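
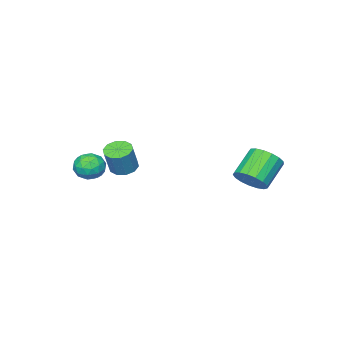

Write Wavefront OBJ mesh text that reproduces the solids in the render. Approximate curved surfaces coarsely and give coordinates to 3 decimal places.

v 1.27 -3.282 2.246
v 1.906 -3.101 1.961
v 2.466 -2.917 3.329
v 1.83 -3.098 3.614
v 1.666 -2.73 2.009
v 2.227 -2.545 3.377
v 1.275 -2.569 2.148
v 1.835 -2.385 3.516
v 0.882 -2.681 2.324
v 1.442 -2.496 3.692
v 0.637 -3.022 2.47
v 1.198 -2.838 3.838
v 0.634 -3.463 2.531
v 1.194 -3.279 3.899
v 0.873 -3.835 2.483
v 1.434 -3.65 3.851
v 1.265 -3.995 2.344
v 1.825 -3.811 3.712
v 1.658 -3.884 2.168
v 2.218 -3.699 3.536
v 1.902 -3.542 2.022
v 2.463 -3.358 3.39
v -0.793 2.814 2.648
v -0.282 3.082 3.326
v -1.575 2.913 4.369
v -2.087 2.646 3.692
v -0.45 3.443 3.176
v -1.743 3.275 4.219
v -0.697 3.661 2.905
v -1.99 3.492 3.948
v -0.965 3.684 2.576
v -2.259 3.516 3.619
v -1.195 3.509 2.263
v -2.488 3.34 3.306
v -1.332 3.174 2.038
v -2.626 3.005 3.081
v -1.346 2.756 1.954
v -2.64 2.588 2.997
v -1.234 2.352 2.028
v -2.527 2.184 3.071
v -1.02 2.054 2.245
v -2.313 1.886 3.288
v -0.755 1.93 2.554
v -2.048 1.762 3.597
v -0.498 2.009 2.885
v -1.791 1.84 3.928
v -0.309 2.272 3.161
v -1.602 2.103 4.204
v -0.231 2.659 3.321
v -1.524 2.49 4.364
v 3.493 -2.301 3.663
v 4.288 -2.261 3.463
v 3.412 -3.499 3.097
v 4.207 -3.459 2.897
v 3.985 -3.534 3.683
v 4.035 -2.794 4.033
v 3.665 -2.966 2.527
v 3.715 -2.226 2.877
v 4.394 -2.672 2.761
v 4.591 -3.023 3.476
v 3.109 -2.737 3.084
v 3.306 -3.088 3.799
v 3.898 -2.176 3.612
v 3.802 -3.584 2.948
v 3.672 -3.628 3.41
v 4.139 -3.604 3.292
v 3.749 -2.489 3.947
v 4.216 -2.465 3.83
v 4.038 -3.214 3.96
v 3.484 -3.295 2.73
v 3.951 -3.271 2.613
v 3.561 -2.156 3.268
v 4.028 -2.132 3.15
v 3.662 -2.546 2.6
v 4.427 -2.394 3.083
v 4.379 -3.098 2.75
v 4.061 -2.808 2.533
v 4.09 -2.373 2.738
v 4.543 -2.6 3.503
v 4.495 -3.304 3.17
v 4.365 -3.348 3.632
v 4.394 -2.913 3.838
v 4.606 -2.841 3.09
v 3.205 -2.456 3.39
v 3.157 -3.16 3.057
v 3.306 -2.847 2.722
v 3.335 -2.412 2.928
v 3.321 -2.662 3.81
v 3.273 -3.366 3.477
v 3.61 -3.387 3.822
v 3.639 -2.952 4.027
v 3.094 -2.919 3.47
f 2 1 5
f 2 5 3
f 3 5 6
f 3 6 4
f 5 1 7
f 5 7 6
f 6 7 8
f 6 8 4
f 7 1 9
f 7 9 8
f 8 9 10
f 8 10 4
f 9 1 11
f 9 11 10
f 10 11 12
f 10 12 4
f 11 1 13
f 11 13 12
f 12 13 14
f 12 14 4
f 13 1 15
f 13 15 14
f 14 15 16
f 14 16 4
f 15 1 17
f 15 17 16
f 16 17 18
f 16 18 4
f 17 1 19
f 17 19 18
f 18 19 20
f 18 20 4
f 19 1 21
f 19 21 20
f 20 21 22
f 20 22 4
f 21 1 2
f 21 2 22
f 22 2 3
f 22 3 4
f 24 23 27
f 24 27 25
f 25 27 28
f 25 28 26
f 27 23 29
f 27 29 28
f 28 29 30
f 28 30 26
f 29 23 31
f 29 31 30
f 30 31 32
f 30 32 26
f 31 23 33
f 31 33 32
f 32 33 34
f 32 34 26
f 33 23 35
f 33 35 34
f 34 35 36
f 34 36 26
f 35 23 37
f 35 37 36
f 36 37 38
f 36 38 26
f 37 23 39
f 37 39 38
f 38 39 40
f 38 40 26
f 39 23 41
f 39 41 40
f 40 41 42
f 40 42 26
f 41 23 43
f 41 43 42
f 42 43 44
f 42 44 26
f 43 23 45
f 43 45 44
f 44 45 46
f 44 46 26
f 45 23 47
f 45 47 46
f 46 47 48
f 46 48 26
f 47 23 49
f 47 49 48
f 48 49 50
f 48 50 26
f 49 23 24
f 49 24 50
f 50 24 25
f 50 25 26
f 51 88 67
f 88 62 91
f 67 91 56
f 88 91 67
f 51 67 63
f 67 56 68
f 63 68 52
f 67 68 63
f 51 63 72
f 63 52 73
f 72 73 58
f 63 73 72
f 51 72 84
f 72 58 87
f 84 87 61
f 72 87 84
f 51 84 88
f 84 61 92
f 88 92 62
f 84 92 88
f 52 68 79
f 68 56 82
f 79 82 60
f 68 82 79
f 56 91 69
f 91 62 90
f 69 90 55
f 91 90 69
f 62 92 89
f 92 61 85
f 89 85 53
f 92 85 89
f 61 87 86
f 87 58 74
f 86 74 57
f 87 74 86
f 58 73 78
f 73 52 75
f 78 75 59
f 73 75 78
f 54 80 66
f 80 60 81
f 66 81 55
f 80 81 66
f 54 66 64
f 66 55 65
f 64 65 53
f 66 65 64
f 54 64 71
f 64 53 70
f 71 70 57
f 64 70 71
f 54 71 76
f 71 57 77
f 76 77 59
f 71 77 76
f 54 76 80
f 76 59 83
f 80 83 60
f 76 83 80
f 55 81 69
f 81 60 82
f 69 82 56
f 81 82 69
f 53 65 89
f 65 55 90
f 89 90 62
f 65 90 89
f 57 70 86
f 70 53 85
f 86 85 61
f 70 85 86
f 59 77 78
f 77 57 74
f 78 74 58
f 77 74 78
f 60 83 79
f 83 59 75
f 79 75 52
f 83 75 79



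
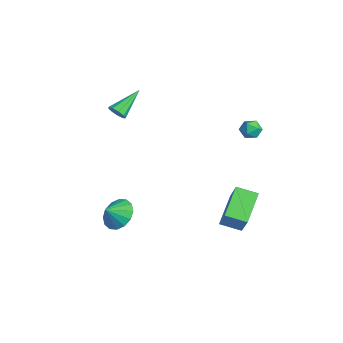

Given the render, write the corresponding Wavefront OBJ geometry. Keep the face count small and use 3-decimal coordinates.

v -2.658 -1.792 2.34
v -2.504 -2.05 2.824
v -3.382 -0.348 3.34
v -2.216 -1.819 2.699
v -2.135 -1.575 2.405
v -2.299 -1.433 2.081
v -2.631 -1.459 1.878
v -2.975 -1.64 1.891
v -3.172 -1.893 2.114
v -3.128 -2.099 2.442
v -2.864 -2.161 2.723
v 1.497 4.299 3.102
v 2.103 4.171 2.935
v 1.157 3.729 2.305
v 1.763 3.601 2.138
v 1.52 3.353 2.677
v 1.73 3.705 3.17
v 1.53 4.195 2.07
v 1.74 4.547 2.563
v 2.123 4.107 2.297
v 2.117 3.586 2.672
v 1.143 4.314 2.568
v 1.137 3.793 2.943
v -0.566 3.73 -3.93
v 0.339 3.703 -2.598
v -0.001 4.772 -4.292
v 0.904 4.745 -2.961
v 0.856 2.615 -4.919
v 1.761 2.588 -3.588
v 1.421 3.657 -5.282
v 2.326 3.63 -3.95
v 0.112 -2.603 -3.46
v 0.503 -3.177 -4.193
v 0.308 -3.337 -2.78
v 0.906 -2.899 -4.01
v 1.096 -2.542 -3.679
v 1.022 -2.201 -3.29
v 0.705 -1.967 -2.946
v 0.228 -1.904 -2.74
v -0.28 -2.029 -2.727
v -0.682 -2.307 -2.911
v -0.873 -2.664 -3.241
v -0.799 -3.005 -3.631
v -0.481 -3.239 -3.974
v -0.005 -3.302 -4.18
f 2 1 4
f 2 4 3
f 4 1 5
f 4 5 3
f 5 1 6
f 5 6 3
f 6 1 7
f 6 7 3
f 7 1 8
f 7 8 3
f 8 1 9
f 8 9 3
f 9 1 10
f 9 10 3
f 10 1 11
f 10 11 3
f 11 1 2
f 11 2 3
f 12 23 17
f 12 17 13
f 12 13 19
f 12 19 22
f 12 22 23
f 13 17 21
f 17 23 16
f 23 22 14
f 22 19 18
f 19 13 20
f 15 21 16
f 15 16 14
f 15 14 18
f 15 18 20
f 15 20 21
f 16 21 17
f 14 16 23
f 18 14 22
f 20 18 19
f 21 20 13
f 25 27 24
f 28 25 24
f 24 27 26
f 26 28 24
f 25 31 27
f 29 25 28
f 29 31 25
f 27 31 26
f 30 28 26
f 26 31 30
f 30 29 28
f 31 29 30
f 33 32 35
f 33 35 34
f 35 32 36
f 35 36 34
f 36 32 37
f 36 37 34
f 37 32 38
f 37 38 34
f 38 32 39
f 38 39 34
f 39 32 40
f 39 40 34
f 40 32 41
f 40 41 34
f 41 32 42
f 41 42 34
f 42 32 43
f 42 43 34
f 43 32 44
f 43 44 34
f 44 32 45
f 44 45 34
f 45 32 33
f 45 33 34



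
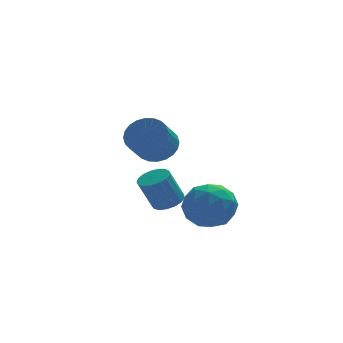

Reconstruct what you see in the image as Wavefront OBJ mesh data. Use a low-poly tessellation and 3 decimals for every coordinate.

v -0.277 -3.05 1.848
v 0.491 -3.425 2.057
v -0.114 -4.185 2.92
v -0.883 -3.81 2.712
v 0.481 -3.164 2.279
v -0.124 -3.924 3.143
v 0.356 -2.885 2.437
v -0.249 -3.646 3.3
v 0.134 -2.632 2.504
v -0.471 -3.393 3.368
v -0.15 -2.442 2.472
v -0.755 -3.203 3.336
v -0.454 -2.345 2.345
v -1.059 -3.106 3.208
v -0.731 -2.355 2.142
v -1.336 -3.116 3.006
v -0.939 -2.471 1.895
v -1.544 -3.231 2.758
v -1.046 -2.675 1.64
v -1.651 -3.435 2.503
v -1.036 -2.936 1.417
v -1.641 -3.696 2.281
v -0.911 -3.214 1.26
v -1.516 -3.975 2.123
v -0.689 -3.467 1.192
v -1.294 -4.228 2.056
v -0.405 -3.657 1.224
v -1.01 -4.418 2.088
v -0.101 -3.754 1.352
v -0.706 -4.515 2.215
v 0.176 -3.744 1.554
v -0.429 -4.505 2.418
v 0.384 -3.629 1.802
v -0.221 -4.389 2.665
v 2.602 0.172 -2.628
v 3.057 0.238 -2.891
v 3.058 -0.592 -2.032
v 3.072 0.412 -2.679
v 2.96 0.521 -2.454
v 2.753 0.537 -2.275
v 2.505 0.455 -2.19
v 2.283 0.297 -2.223
v 2.147 0.105 -2.364
v 2.132 -0.069 -2.576
v 2.244 -0.178 -2.802
v 2.451 -0.194 -2.981
v 2.699 -0.111 -3.065
v 2.921 0.047 -3.032
v -0.005 -3.702 -0.867
v 0.36 -4.246 -0.728
v -0.229 -4.301 0.606
v -0.595 -3.758 0.467
v 0.547 -4.003 -0.636
v -0.042 -4.058 0.699
v 0.607 -3.69 -0.596
v 0.018 -3.745 0.738
v 0.527 -3.381 -0.619
v -0.062 -3.436 0.716
v 0.325 -3.145 -0.698
v -0.264 -3.2 0.636
v 0.047 -3.036 -0.817
v -0.542 -3.092 0.518
v -0.243 -3.081 -0.946
v -0.832 -3.136 0.388
v -0.478 -3.268 -1.058
v -1.067 -3.323 0.277
v -0.605 -3.554 -1.126
v -1.195 -3.609 0.209
v -0.595 -3.875 -1.135
v -1.184 -3.93 0.2
v -0.45 -4.156 -1.082
v -1.039 -4.211 0.252
v -0.203 -4.333 -0.98
v -0.792 -4.388 0.354
v 0.09 -4.366 -0.853
v -0.5 -4.421 0.482
v 0.597 -3.306 -1.411
v 1.367 -2.622 -0.932
v 1.913 -4.538 -1.768
v 2.683 -3.854 -1.289
v 1.894 -4.359 -0.647
v 1.081 -3.598 -0.426
v 2.199 -3.562 -2.274
v 1.386 -2.801 -2.053
v 2.357 -2.781 -1.465
v 2.168 -3.274 -0.459
v 1.112 -3.886 -2.241
v 0.923 -4.379 -1.235
v 0.867 -2.856 -1.14
v 2.413 -4.304 -1.56
v 1.95 -4.601 -1.183
v 2.402 -4.199 -0.901
v 0.698 -3.43 -0.843
v 1.151 -3.028 -0.561
v 1.461 -4.049 -0.394
v 2.129 -4.132 -2.139
v 2.582 -3.73 -1.857
v 0.878 -2.961 -1.799
v 1.33 -2.559 -1.517
v 1.819 -3.111 -2.306
v 1.901 -2.547 -1.172
v 2.674 -3.271 -1.381
v 2.39 -3.099 -1.96
v 1.912 -2.652 -1.831
v 1.79 -2.837 -0.581
v 2.564 -3.561 -0.79
v 2.1 -3.858 -0.413
v 1.622 -3.411 -0.284
v 2.372 -2.93 -0.894
v 0.716 -3.599 -1.91
v 1.49 -4.323 -2.119
v 1.658 -3.749 -2.416
v 1.18 -3.302 -2.287
v 0.606 -3.889 -1.319
v 1.379 -4.613 -1.528
v 1.368 -4.508 -0.869
v 0.89 -4.061 -0.74
v 0.908 -4.23 -1.806
f 2 1 5
f 2 5 3
f 3 5 6
f 3 6 4
f 5 1 7
f 5 7 6
f 6 7 8
f 6 8 4
f 7 1 9
f 7 9 8
f 8 9 10
f 8 10 4
f 9 1 11
f 9 11 10
f 10 11 12
f 10 12 4
f 11 1 13
f 11 13 12
f 12 13 14
f 12 14 4
f 13 1 15
f 13 15 14
f 14 15 16
f 14 16 4
f 15 1 17
f 15 17 16
f 16 17 18
f 16 18 4
f 17 1 19
f 17 19 18
f 18 19 20
f 18 20 4
f 19 1 21
f 19 21 20
f 20 21 22
f 20 22 4
f 21 1 23
f 21 23 22
f 22 23 24
f 22 24 4
f 23 1 25
f 23 25 24
f 24 25 26
f 24 26 4
f 25 1 27
f 25 27 26
f 26 27 28
f 26 28 4
f 27 1 29
f 27 29 28
f 28 29 30
f 28 30 4
f 29 1 31
f 29 31 30
f 30 31 32
f 30 32 4
f 31 1 33
f 31 33 32
f 32 33 34
f 32 34 4
f 33 1 2
f 33 2 34
f 34 2 3
f 34 3 4
f 36 35 38
f 36 38 37
f 38 35 39
f 38 39 37
f 39 35 40
f 39 40 37
f 40 35 41
f 40 41 37
f 41 35 42
f 41 42 37
f 42 35 43
f 42 43 37
f 43 35 44
f 43 44 37
f 44 35 45
f 44 45 37
f 45 35 46
f 45 46 37
f 46 35 47
f 46 47 37
f 47 35 48
f 47 48 37
f 48 35 36
f 48 36 37
f 50 49 53
f 50 53 51
f 51 53 54
f 51 54 52
f 53 49 55
f 53 55 54
f 54 55 56
f 54 56 52
f 55 49 57
f 55 57 56
f 56 57 58
f 56 58 52
f 57 49 59
f 57 59 58
f 58 59 60
f 58 60 52
f 59 49 61
f 59 61 60
f 60 61 62
f 60 62 52
f 61 49 63
f 61 63 62
f 62 63 64
f 62 64 52
f 63 49 65
f 63 65 64
f 64 65 66
f 64 66 52
f 65 49 67
f 65 67 66
f 66 67 68
f 66 68 52
f 67 49 69
f 67 69 68
f 68 69 70
f 68 70 52
f 69 49 71
f 69 71 70
f 70 71 72
f 70 72 52
f 71 49 73
f 71 73 72
f 72 73 74
f 72 74 52
f 73 49 75
f 73 75 74
f 74 75 76
f 74 76 52
f 75 49 50
f 75 50 76
f 76 50 51
f 76 51 52
f 77 114 93
f 114 88 117
f 93 117 82
f 114 117 93
f 77 93 89
f 93 82 94
f 89 94 78
f 93 94 89
f 77 89 98
f 89 78 99
f 98 99 84
f 89 99 98
f 77 98 110
f 98 84 113
f 110 113 87
f 98 113 110
f 77 110 114
f 110 87 118
f 114 118 88
f 110 118 114
f 78 94 105
f 94 82 108
f 105 108 86
f 94 108 105
f 82 117 95
f 117 88 116
f 95 116 81
f 117 116 95
f 88 118 115
f 118 87 111
f 115 111 79
f 118 111 115
f 87 113 112
f 113 84 100
f 112 100 83
f 113 100 112
f 84 99 104
f 99 78 101
f 104 101 85
f 99 101 104
f 80 106 92
f 106 86 107
f 92 107 81
f 106 107 92
f 80 92 90
f 92 81 91
f 90 91 79
f 92 91 90
f 80 90 97
f 90 79 96
f 97 96 83
f 90 96 97
f 80 97 102
f 97 83 103
f 102 103 85
f 97 103 102
f 80 102 106
f 102 85 109
f 106 109 86
f 102 109 106
f 81 107 95
f 107 86 108
f 95 108 82
f 107 108 95
f 79 91 115
f 91 81 116
f 115 116 88
f 91 116 115
f 83 96 112
f 96 79 111
f 112 111 87
f 96 111 112
f 85 103 104
f 103 83 100
f 104 100 84
f 103 100 104
f 86 109 105
f 109 85 101
f 105 101 78
f 109 101 105



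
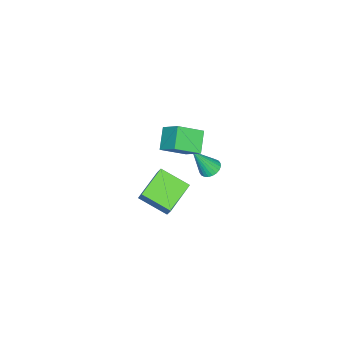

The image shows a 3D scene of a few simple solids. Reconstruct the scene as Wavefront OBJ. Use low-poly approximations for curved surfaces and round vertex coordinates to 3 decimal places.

v 3.603 1.322 4.082
v 3.955 2.37 4.974
v 2.611 2.386 3.223
v 2.962 3.434 4.114
v 4.698 1.666 3.246
v 5.049 2.714 4.137
v 3.705 2.73 2.386
v 4.057 3.778 3.278
v 2.359 3.549 0.193
v 2.881 3.277 -0.106
v 2.961 2.771 1.947
v 2.976 3.506 -0.037
v 2.978 3.741 0.067
v 2.885 3.948 0.19
v 2.713 4.093 0.314
v 2.486 4.156 0.419
v 2.24 4.126 0.49
v 2.013 4.009 0.516
v 1.838 3.821 0.493
v 1.742 3.592 0.424
v 1.741 3.356 0.32
v 1.834 3.15 0.197
v 2.006 3.004 0.073
v 2.233 2.942 -0.032
v 2.478 2.971 -0.103
v 2.706 3.089 -0.129
v 3.528 -0.285 -3.341
v 1.553 -0.077 -2.723
v 3.468 1.477 -4.126
v 1.493 1.685 -3.508
v 3.827 0.095 -2.512
v 1.852 0.303 -1.894
v 3.767 1.857 -3.297
v 1.792 2.065 -2.679
f 2 4 1
f 5 2 1
f 1 4 3
f 3 5 1
f 2 8 4
f 6 2 5
f 6 8 2
f 4 8 3
f 7 5 3
f 3 8 7
f 7 6 5
f 8 6 7
f 10 9 12
f 10 12 11
f 12 9 13
f 12 13 11
f 13 9 14
f 13 14 11
f 14 9 15
f 14 15 11
f 15 9 16
f 15 16 11
f 16 9 17
f 16 17 11
f 17 9 18
f 17 18 11
f 18 9 19
f 18 19 11
f 19 9 20
f 19 20 11
f 20 9 21
f 20 21 11
f 21 9 22
f 21 22 11
f 22 9 23
f 22 23 11
f 23 9 24
f 23 24 11
f 24 9 25
f 24 25 11
f 25 9 26
f 25 26 11
f 26 9 10
f 26 10 11
f 28 30 27
f 31 28 27
f 27 30 29
f 29 31 27
f 28 34 30
f 32 28 31
f 32 34 28
f 30 34 29
f 33 31 29
f 29 34 33
f 33 32 31
f 34 32 33



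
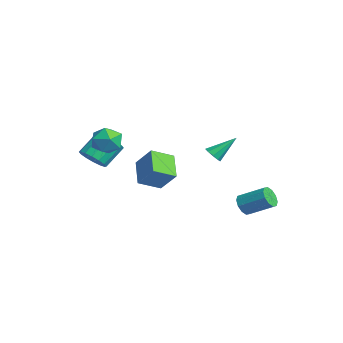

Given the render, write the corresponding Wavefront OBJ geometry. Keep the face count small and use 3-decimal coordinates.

v -4.596 -1.275 -0.125
v -3.569 -0.546 1.284
v -4.717 0.282 -0.844
v -3.69 1.012 0.565
v -2.89 -1.632 -1.185
v -1.863 -0.902 0.224
v -3.011 -0.074 -1.904
v -1.984 0.655 -0.495
v 2.323 1.622 3.007
v 2.619 1.218 3.452
v 2.397 3.098 4.293
v 2.936 1.427 3.195
v 2.966 1.726 2.85
v 2.695 1.977 2.578
v 2.251 2.061 2.506
v 1.84 1.94 2.669
v 1.655 1.67 2.99
v 1.783 1.377 3.318
v 2.164 1.199 3.501
v -2.564 -2.789 2.68
v -1.941 -2.893 3.661
v -2.559 -4.667 2.479
v -1.936 -4.771 3.46
v -3.047 -4.416 3.509
v -3.05 -3.255 3.633
v -1.45 -4.305 2.507
v -1.453 -3.144 2.631
v -1.253 -3.83 3.554
v -2.239 -3.898 4.174
v -2.261 -3.662 1.966
v -3.247 -3.73 2.586
v 3.282 3.296 -1.064
v 3.981 2.943 -1.273
v 4.956 4.311 -0.325
v 4.258 4.664 -0.116
v 3.862 3.274 -1.629
v 4.838 4.643 -0.681
v 3.522 3.614 -1.77
v 4.498 4.982 -0.821
v 3.09 3.832 -1.641
v 4.066 5.2 -0.692
v 2.732 3.845 -1.291
v 3.708 5.214 -0.343
v 2.584 3.649 -0.855
v 3.559 5.017 0.093
v 2.702 3.317 -0.499
v 3.678 4.686 0.449
v 3.042 2.978 -0.359
v 4.018 4.346 0.59
v 3.474 2.76 -0.488
v 4.45 4.128 0.461
v 3.832 2.746 -0.837
v 4.808 4.115 0.111
v -3.565 -4.372 0.991
v -3.133 -4.949 1.769
v -3.684 -3.664 3.027
v -4.115 -3.088 2.249
v -2.732 -4.613 1.602
v -3.283 -3.329 2.859
v -2.555 -4.213 1.271
v -3.105 -2.929 2.528
v -2.648 -3.856 0.865
v -3.198 -2.571 2.123
v -2.986 -3.637 0.493
v -3.537 -2.352 1.751
v -3.48 -3.615 0.255
v -4.031 -2.33 1.512
v -3.996 -3.796 0.213
v -4.547 -2.511 1.471
v -4.397 -4.131 0.381
v -4.948 -2.847 1.638
v -4.575 -4.531 0.712
v -5.125 -3.247 1.969
v -4.482 -4.889 1.117
v -5.032 -3.604 2.375
v -4.143 -5.108 1.489
v -4.694 -3.823 2.747
v -3.649 -5.13 1.728
v -4.2 -3.845 2.985
f 2 4 1
f 5 2 1
f 1 4 3
f 3 5 1
f 2 8 4
f 6 2 5
f 6 8 2
f 4 8 3
f 7 5 3
f 3 8 7
f 7 6 5
f 8 6 7
f 10 9 12
f 10 12 11
f 12 9 13
f 12 13 11
f 13 9 14
f 13 14 11
f 14 9 15
f 14 15 11
f 15 9 16
f 15 16 11
f 16 9 17
f 16 17 11
f 17 9 18
f 17 18 11
f 18 9 19
f 18 19 11
f 19 9 10
f 19 10 11
f 20 31 25
f 20 25 21
f 20 21 27
f 20 27 30
f 20 30 31
f 21 25 29
f 25 31 24
f 31 30 22
f 30 27 26
f 27 21 28
f 23 29 24
f 23 24 22
f 23 22 26
f 23 26 28
f 23 28 29
f 24 29 25
f 22 24 31
f 26 22 30
f 28 26 27
f 29 28 21
f 33 32 36
f 33 36 34
f 34 36 37
f 34 37 35
f 36 32 38
f 36 38 37
f 37 38 39
f 37 39 35
f 38 32 40
f 38 40 39
f 39 40 41
f 39 41 35
f 40 32 42
f 40 42 41
f 41 42 43
f 41 43 35
f 42 32 44
f 42 44 43
f 43 44 45
f 43 45 35
f 44 32 46
f 44 46 45
f 45 46 47
f 45 47 35
f 46 32 48
f 46 48 47
f 47 48 49
f 47 49 35
f 48 32 50
f 48 50 49
f 49 50 51
f 49 51 35
f 50 32 52
f 50 52 51
f 51 52 53
f 51 53 35
f 52 32 33
f 52 33 53
f 53 33 34
f 53 34 35
f 55 54 58
f 55 58 56
f 56 58 59
f 56 59 57
f 58 54 60
f 58 60 59
f 59 60 61
f 59 61 57
f 60 54 62
f 60 62 61
f 61 62 63
f 61 63 57
f 62 54 64
f 62 64 63
f 63 64 65
f 63 65 57
f 64 54 66
f 64 66 65
f 65 66 67
f 65 67 57
f 66 54 68
f 66 68 67
f 67 68 69
f 67 69 57
f 68 54 70
f 68 70 69
f 69 70 71
f 69 71 57
f 70 54 72
f 70 72 71
f 71 72 73
f 71 73 57
f 72 54 74
f 72 74 73
f 73 74 75
f 73 75 57
f 74 54 76
f 74 76 75
f 75 76 77
f 75 77 57
f 76 54 78
f 76 78 77
f 77 78 79
f 77 79 57
f 78 54 55
f 78 55 79
f 79 55 56
f 79 56 57



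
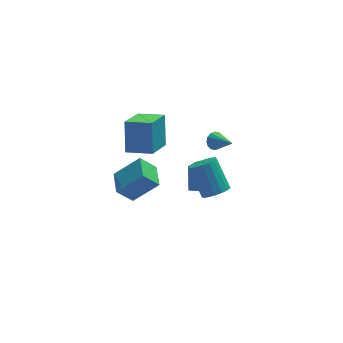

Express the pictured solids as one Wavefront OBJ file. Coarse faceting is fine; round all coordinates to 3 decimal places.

v 1.965 -2.667 0.254
v 2.328 -2.055 -0.152
v 1.858 -0.8 1.319
v 1.495 -1.413 1.726
v 1.956 -2.045 -0.279
v 1.487 -0.79 1.192
v 1.587 -2.178 -0.284
v 1.118 -0.923 1.187
v 1.304 -2.423 -0.165
v 0.835 -1.168 1.306
v 1.173 -2.724 0.049
v 0.703 -1.469 1.521
v 1.223 -3.012 0.311
v 0.753 -1.757 1.783
v 1.443 -3.221 0.56
v 0.973 -1.966 2.031
v 1.782 -3.304 0.739
v 1.313 -2.049 2.21
v 2.164 -3.24 0.806
v 1.694 -1.985 2.278
v 2.499 -3.046 0.748
v 2.03 -1.791 2.219
v 2.713 -2.765 0.576
v 2.243 -1.51 2.047
v 2.755 -2.461 0.331
v 2.285 -1.206 1.802
v 2.616 -2.205 0.068
v 2.146 -0.95 1.539
v 3.52 3.694 -2.159
v 3.859 4.1 -1.856
v 4.2 2.486 -1.301
v 3.594 4.072 -1.686
v 3.31 3.942 -1.644
v 3.081 3.746 -1.739
v 2.971 3.536 -1.947
v 3.008 3.368 -2.212
v 3.182 3.287 -2.463
v 3.447 3.316 -2.632
v 3.731 3.446 -2.675
v 3.959 3.642 -2.58
v 4.07 3.852 -2.372
v 4.033 4.02 -2.107
v 1.474 1.585 -4.216
v 1.657 2.477 -2.887
v 2.213 2.543 -4.96
v 2.397 3.434 -3.632
v 2.303 1.106 -4.008
v 2.487 1.997 -2.68
v 3.043 2.063 -4.753
v 3.226 2.955 -3.424
v -1.072 -0.817 2.555
v -0.876 0.218 4.196
v -2.413 -0.115 2.272
v -2.217 0.92 3.913
v -0.023 0.74 1.447
v 0.173 1.775 3.088
v -1.364 1.442 1.164
v -1.168 2.477 2.805
v -2.371 -1.709 -0.513
v -3.242 -1.619 0.448
v -2.216 -0.247 -0.508
v -3.087 -0.158 0.453
v -0.953 -1.862 0.787
v -1.824 -1.773 1.748
v -0.798 -0.401 0.792
v -1.669 -0.311 1.753
f 2 1 5
f 2 5 3
f 3 5 6
f 3 6 4
f 5 1 7
f 5 7 6
f 6 7 8
f 6 8 4
f 7 1 9
f 7 9 8
f 8 9 10
f 8 10 4
f 9 1 11
f 9 11 10
f 10 11 12
f 10 12 4
f 11 1 13
f 11 13 12
f 12 13 14
f 12 14 4
f 13 1 15
f 13 15 14
f 14 15 16
f 14 16 4
f 15 1 17
f 15 17 16
f 16 17 18
f 16 18 4
f 17 1 19
f 17 19 18
f 18 19 20
f 18 20 4
f 19 1 21
f 19 21 20
f 20 21 22
f 20 22 4
f 21 1 23
f 21 23 22
f 22 23 24
f 22 24 4
f 23 1 25
f 23 25 24
f 24 25 26
f 24 26 4
f 25 1 27
f 25 27 26
f 26 27 28
f 26 28 4
f 27 1 2
f 27 2 28
f 28 2 3
f 28 3 4
f 30 29 32
f 30 32 31
f 32 29 33
f 32 33 31
f 33 29 34
f 33 34 31
f 34 29 35
f 34 35 31
f 35 29 36
f 35 36 31
f 36 29 37
f 36 37 31
f 37 29 38
f 37 38 31
f 38 29 39
f 38 39 31
f 39 29 40
f 39 40 31
f 40 29 41
f 40 41 31
f 41 29 42
f 41 42 31
f 42 29 30
f 42 30 31
f 44 46 43
f 47 44 43
f 43 46 45
f 45 47 43
f 44 50 46
f 48 44 47
f 48 50 44
f 46 50 45
f 49 47 45
f 45 50 49
f 49 48 47
f 50 48 49
f 52 54 51
f 55 52 51
f 51 54 53
f 53 55 51
f 52 58 54
f 56 52 55
f 56 58 52
f 54 58 53
f 57 55 53
f 53 58 57
f 57 56 55
f 58 56 57
f 60 62 59
f 63 60 59
f 59 62 61
f 61 63 59
f 60 66 62
f 64 60 63
f 64 66 60
f 62 66 61
f 65 63 61
f 61 66 65
f 65 64 63
f 66 64 65



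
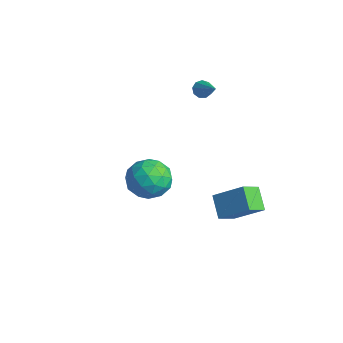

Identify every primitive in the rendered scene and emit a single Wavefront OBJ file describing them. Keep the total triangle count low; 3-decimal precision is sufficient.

v 1.634 -3.49 1.852
v 2.099 -2.857 1.046
v 2.541 -4.943 1.234
v 3.006 -4.31 0.428
v 3.294 -4.152 1.504
v 2.734 -3.254 1.886
v 1.906 -4.546 0.394
v 1.346 -3.648 0.776
v 2.267 -3.509 0.145
v 3.125 -3.266 0.831
v 1.515 -4.534 1.449
v 2.373 -4.291 2.135
v 1.787 -3.046 1.503
v 2.853 -4.754 0.777
v 3.022 -4.661 1.409
v 3.296 -4.289 0.936
v 2.16 -3.28 1.997
v 2.434 -2.908 1.524
v 3.136 -3.669 1.793
v 2.206 -4.892 0.756
v 2.48 -4.52 0.283
v 1.344 -3.511 1.344
v 1.618 -3.139 0.871
v 1.504 -4.131 0.487
v 2.159 -3.057 0.5
v 2.692 -3.911 0.137
v 2.046 -4.05 0.117
v 1.717 -3.522 0.341
v 2.664 -2.915 0.904
v 3.196 -3.769 0.54
v 3.366 -3.676 1.173
v 3.037 -3.148 1.397
v 2.762 -3.298 0.374
v 1.444 -4.031 1.74
v 1.976 -4.885 1.376
v 1.603 -4.652 0.883
v 1.274 -4.124 1.107
v 1.948 -3.889 2.143
v 2.481 -4.743 1.78
v 2.923 -4.278 1.939
v 2.594 -3.75 2.163
v 1.878 -4.502 1.906
v 1.859 0.867 -4.004
v 2.084 -0.131 -3.415
v 0.863 1.137 -3.166
v 1.088 0.139 -2.577
v 3.032 1.781 -2.903
v 3.257 0.783 -2.314
v 2.036 2.051 -2.065
v 2.261 1.053 -1.476
v -3.463 2.276 1.251
v -3.168 2.307 0.812
v -2.117 2.204 2.149
v -3.236 2.64 0.94
v -3.41 2.802 1.213
v -3.609 2.718 1.504
v -3.74 2.427 1.677
v -3.741 2.065 1.65
v -3.612 1.802 1.436
v -3.414 1.761 1.136
v -3.238 1.96 0.889
v -1.598 -1.808 -2.525
v -1.167 -1.835 -3.024
v -1.002 -2.492 -1.975
v -1.056 -1.471 -2.692
v -1.262 -1.304 -2.263
v -1.665 -1.433 -1.986
v -2.028 -1.782 -2.026
v -2.14 -2.146 -2.358
v -1.933 -2.312 -2.788
v -1.53 -2.184 -3.064
f 1 38 17
f 38 12 41
f 17 41 6
f 38 41 17
f 1 17 13
f 17 6 18
f 13 18 2
f 17 18 13
f 1 13 22
f 13 2 23
f 22 23 8
f 13 23 22
f 1 22 34
f 22 8 37
f 34 37 11
f 22 37 34
f 1 34 38
f 34 11 42
f 38 42 12
f 34 42 38
f 2 18 29
f 18 6 32
f 29 32 10
f 18 32 29
f 6 41 19
f 41 12 40
f 19 40 5
f 41 40 19
f 12 42 39
f 42 11 35
f 39 35 3
f 42 35 39
f 11 37 36
f 37 8 24
f 36 24 7
f 37 24 36
f 8 23 28
f 23 2 25
f 28 25 9
f 23 25 28
f 4 30 16
f 30 10 31
f 16 31 5
f 30 31 16
f 4 16 14
f 16 5 15
f 14 15 3
f 16 15 14
f 4 14 21
f 14 3 20
f 21 20 7
f 14 20 21
f 4 21 26
f 21 7 27
f 26 27 9
f 21 27 26
f 4 26 30
f 26 9 33
f 30 33 10
f 26 33 30
f 5 31 19
f 31 10 32
f 19 32 6
f 31 32 19
f 3 15 39
f 15 5 40
f 39 40 12
f 15 40 39
f 7 20 36
f 20 3 35
f 36 35 11
f 20 35 36
f 9 27 28
f 27 7 24
f 28 24 8
f 27 24 28
f 10 33 29
f 33 9 25
f 29 25 2
f 33 25 29
f 44 46 43
f 47 44 43
f 43 46 45
f 45 47 43
f 44 50 46
f 48 44 47
f 48 50 44
f 46 50 45
f 49 47 45
f 45 50 49
f 49 48 47
f 50 48 49
f 52 51 54
f 52 54 53
f 54 51 55
f 54 55 53
f 55 51 56
f 55 56 53
f 56 51 57
f 56 57 53
f 57 51 58
f 57 58 53
f 58 51 59
f 58 59 53
f 59 51 60
f 59 60 53
f 60 51 61
f 60 61 53
f 61 51 52
f 61 52 53
f 63 62 65
f 63 65 64
f 65 62 66
f 65 66 64
f 66 62 67
f 66 67 64
f 67 62 68
f 67 68 64
f 68 62 69
f 68 69 64
f 69 62 70
f 69 70 64
f 70 62 71
f 70 71 64
f 71 62 63
f 71 63 64



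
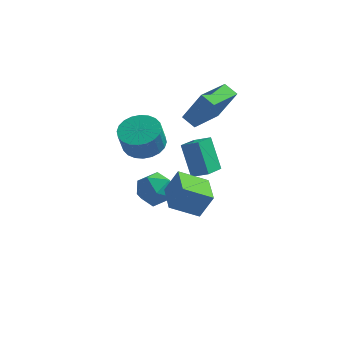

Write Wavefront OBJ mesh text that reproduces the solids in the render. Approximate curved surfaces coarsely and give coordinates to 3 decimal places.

v -3.656 2.018 -2.19
v -2.726 2.517 -1.74
v -2.574 0.803 -3.08
v -1.644 1.302 -2.63
v -2.361 0.712 -1.957
v -3.029 1.462 -1.407
v -2.271 1.858 -3.413
v -2.939 2.608 -2.863
v -1.871 2.417 -2.496
v -1.926 1.709 -1.597
v -3.374 1.611 -3.223
v -3.429 0.903 -2.324
v -1.369 2.169 2.957
v -0.399 2.106 4.796
v -0.549 4.09 2.59
v 0.421 4.027 4.43
v -0.661 1.793 2.57
v 0.309 1.73 4.41
v 0.159 3.714 2.204
v 1.129 3.651 4.043
v -2.535 -1.134 3.19
v -1.65 -1.762 3.082
v -1.801 -2.194 4.363
v -2.685 -1.566 4.47
v -1.478 -1.4 3.224
v -1.629 -1.832 4.505
v -1.467 -0.997 3.361
v -1.618 -1.429 4.642
v -1.619 -0.615 3.472
v -1.769 -1.047 4.753
v -1.91 -0.313 3.54
v -2.06 -0.745 4.821
v -2.296 -0.135 3.555
v -2.446 -0.567 4.835
v -2.718 -0.11 3.514
v -2.869 -0.542 4.794
v -3.113 -0.24 3.423
v -3.263 -0.672 4.704
v -3.419 -0.506 3.297
v -3.57 -0.938 4.578
v -3.591 -0.868 3.155
v -3.742 -1.3 4.436
v -3.602 -1.271 3.018
v -3.753 -1.703 4.299
v -3.451 -1.653 2.907
v -3.601 -2.085 4.188
v -3.16 -1.955 2.839
v -3.31 -2.387 4.12
v -2.774 -2.133 2.825
v -2.924 -2.565 4.105
v -2.351 -2.158 2.866
v -2.502 -2.59 4.146
v -1.957 -2.028 2.956
v -2.107 -2.46 4.237
v -0.753 -3.845 0.831
v -0.138 -3.58 2.083
v -1.325 -2.193 0.761
v -0.71 -1.927 2.014
v 0.65 -3.393 0.046
v 1.265 -3.127 1.299
v 0.078 -1.74 -0.023
v 0.693 -1.475 1.229
v -1.276 1.414 1.385
v -0.383 1.302 1.82
v -0.881 2.699 0.901
v 0.013 2.588 1.335
v -0.573 0.572 -0.275
v 0.321 0.461 0.159
v -0.177 1.858 -0.76
v 0.716 1.746 -0.325
f 1 12 6
f 1 6 2
f 1 2 8
f 1 8 11
f 1 11 12
f 2 6 10
f 6 12 5
f 12 11 3
f 11 8 7
f 8 2 9
f 4 10 5
f 4 5 3
f 4 3 7
f 4 7 9
f 4 9 10
f 5 10 6
f 3 5 12
f 7 3 11
f 9 7 8
f 10 9 2
f 14 16 13
f 17 14 13
f 13 16 15
f 15 17 13
f 14 20 16
f 18 14 17
f 18 20 14
f 16 20 15
f 19 17 15
f 15 20 19
f 19 18 17
f 20 18 19
f 22 21 25
f 22 25 23
f 23 25 26
f 23 26 24
f 25 21 27
f 25 27 26
f 26 27 28
f 26 28 24
f 27 21 29
f 27 29 28
f 28 29 30
f 28 30 24
f 29 21 31
f 29 31 30
f 30 31 32
f 30 32 24
f 31 21 33
f 31 33 32
f 32 33 34
f 32 34 24
f 33 21 35
f 33 35 34
f 34 35 36
f 34 36 24
f 35 21 37
f 35 37 36
f 36 37 38
f 36 38 24
f 37 21 39
f 37 39 38
f 38 39 40
f 38 40 24
f 39 21 41
f 39 41 40
f 40 41 42
f 40 42 24
f 41 21 43
f 41 43 42
f 42 43 44
f 42 44 24
f 43 21 45
f 43 45 44
f 44 45 46
f 44 46 24
f 45 21 47
f 45 47 46
f 46 47 48
f 46 48 24
f 47 21 49
f 47 49 48
f 48 49 50
f 48 50 24
f 49 21 51
f 49 51 50
f 50 51 52
f 50 52 24
f 51 21 53
f 51 53 52
f 52 53 54
f 52 54 24
f 53 21 22
f 53 22 54
f 54 22 23
f 54 23 24
f 56 58 55
f 59 56 55
f 55 58 57
f 57 59 55
f 56 62 58
f 60 56 59
f 60 62 56
f 58 62 57
f 61 59 57
f 57 62 61
f 61 60 59
f 62 60 61
f 64 66 63
f 67 64 63
f 63 66 65
f 65 67 63
f 64 70 66
f 68 64 67
f 68 70 64
f 66 70 65
f 69 67 65
f 65 70 69
f 69 68 67
f 70 68 69



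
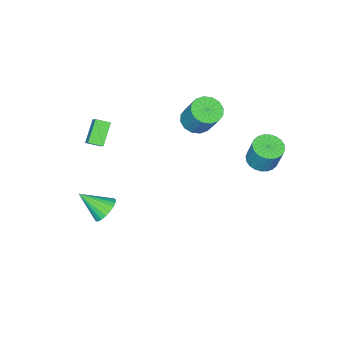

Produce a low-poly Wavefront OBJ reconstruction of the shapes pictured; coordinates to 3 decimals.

v -4.074 3.624 -1.081
v -3.141 3.527 -1.14
v -2.973 4.14 0.502
v -3.906 4.236 0.561
v -3.185 3.87 -1.263
v -3.018 4.482 0.378
v -3.365 4.175 -1.359
v -3.197 4.787 0.283
v -3.653 4.396 -1.412
v -3.485 5.009 0.229
v -4.004 4.5 -1.415
v -3.837 5.112 0.227
v -4.367 4.47 -1.367
v -4.199 5.082 0.275
v -4.685 4.311 -1.275
v -4.517 4.924 0.366
v -4.909 4.048 -1.154
v -4.742 4.661 0.488
v -5.007 3.72 -1.022
v -4.839 4.333 0.62
v -4.962 3.378 -0.898
v -4.795 3.99 0.743
v -4.783 3.073 -0.803
v -4.615 3.685 0.839
v -4.495 2.851 -0.749
v -4.327 3.464 0.892
v -4.143 2.748 -0.747
v -3.976 3.36 0.895
v -3.781 2.778 -0.795
v -3.613 3.39 0.847
v -3.463 2.936 -0.886
v -3.295 3.549 0.755
v -3.238 3.199 -1.008
v -3.071 3.812 0.634
v 2.528 -3.879 -0.014
v 1.449 -4.366 1.107
v 1.962 -3.248 -0.285
v 0.883 -3.734 0.836
v 2.997 -3.126 0.764
v 1.918 -3.612 1.885
v 2.431 -2.494 0.493
v 1.352 -2.981 1.614
v -3.797 -1.22 -0.334
v -2.818 -1.247 -0.478
v -2.524 -0.126 1.31
v -3.503 -0.1 1.454
v -2.975 -0.822 -0.718
v -2.682 0.298 1.07
v -3.353 -0.505 -0.855
v -3.06 0.616 0.933
v -3.85 -0.379 -0.852
v -3.557 0.742 0.935
v -4.333 -0.478 -0.711
v -4.039 0.642 1.077
v -4.671 -0.776 -0.468
v -4.378 0.344 1.319
v -4.776 -1.194 -0.19
v -4.482 -0.073 1.598
v -4.618 -1.618 0.05
v -4.325 -0.498 1.838
v -4.24 -1.936 0.187
v -3.947 -0.815 1.975
v -3.743 -2.062 0.185
v -3.45 -0.941 1.972
v -3.261 -1.962 0.043
v -2.967 -0.842 1.831
v -2.922 -1.664 -0.199
v -2.629 -0.544 1.588
v 3.263 -1.579 -4.211
v 3.789 -1.886 -4.9
v 4.077 -2.881 -3.009
v 4.008 -1.61 -4.75
v 4.097 -1.329 -4.506
v 4.043 -1.092 -4.212
v 3.854 -0.938 -3.917
v 3.562 -0.895 -3.673
v 3.219 -0.971 -3.522
v 2.883 -1.151 -3.49
v 2.613 -1.406 -3.583
v 2.455 -1.691 -3.784
v 2.437 -1.956 -4.059
v 2.562 -2.156 -4.361
v 2.808 -2.256 -4.636
v 3.132 -2.239 -4.838
v 3.479 -2.108 -4.931
f 2 1 5
f 2 5 3
f 3 5 6
f 3 6 4
f 5 1 7
f 5 7 6
f 6 7 8
f 6 8 4
f 7 1 9
f 7 9 8
f 8 9 10
f 8 10 4
f 9 1 11
f 9 11 10
f 10 11 12
f 10 12 4
f 11 1 13
f 11 13 12
f 12 13 14
f 12 14 4
f 13 1 15
f 13 15 14
f 14 15 16
f 14 16 4
f 15 1 17
f 15 17 16
f 16 17 18
f 16 18 4
f 17 1 19
f 17 19 18
f 18 19 20
f 18 20 4
f 19 1 21
f 19 21 20
f 20 21 22
f 20 22 4
f 21 1 23
f 21 23 22
f 22 23 24
f 22 24 4
f 23 1 25
f 23 25 24
f 24 25 26
f 24 26 4
f 25 1 27
f 25 27 26
f 26 27 28
f 26 28 4
f 27 1 29
f 27 29 28
f 28 29 30
f 28 30 4
f 29 1 31
f 29 31 30
f 30 31 32
f 30 32 4
f 31 1 33
f 31 33 32
f 32 33 34
f 32 34 4
f 33 1 2
f 33 2 34
f 34 2 3
f 34 3 4
f 36 38 35
f 39 36 35
f 35 38 37
f 37 39 35
f 36 42 38
f 40 36 39
f 40 42 36
f 38 42 37
f 41 39 37
f 37 42 41
f 41 40 39
f 42 40 41
f 44 43 47
f 44 47 45
f 45 47 48
f 45 48 46
f 47 43 49
f 47 49 48
f 48 49 50
f 48 50 46
f 49 43 51
f 49 51 50
f 50 51 52
f 50 52 46
f 51 43 53
f 51 53 52
f 52 53 54
f 52 54 46
f 53 43 55
f 53 55 54
f 54 55 56
f 54 56 46
f 55 43 57
f 55 57 56
f 56 57 58
f 56 58 46
f 57 43 59
f 57 59 58
f 58 59 60
f 58 60 46
f 59 43 61
f 59 61 60
f 60 61 62
f 60 62 46
f 61 43 63
f 61 63 62
f 62 63 64
f 62 64 46
f 63 43 65
f 63 65 64
f 64 65 66
f 64 66 46
f 65 43 67
f 65 67 66
f 66 67 68
f 66 68 46
f 67 43 44
f 67 44 68
f 68 44 45
f 68 45 46
f 70 69 72
f 70 72 71
f 72 69 73
f 72 73 71
f 73 69 74
f 73 74 71
f 74 69 75
f 74 75 71
f 75 69 76
f 75 76 71
f 76 69 77
f 76 77 71
f 77 69 78
f 77 78 71
f 78 69 79
f 78 79 71
f 79 69 80
f 79 80 71
f 80 69 81
f 80 81 71
f 81 69 82
f 81 82 71
f 82 69 83
f 82 83 71
f 83 69 84
f 83 84 71
f 84 69 85
f 84 85 71
f 85 69 70
f 85 70 71



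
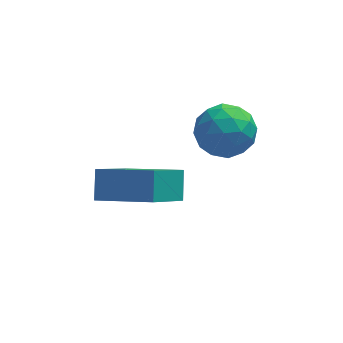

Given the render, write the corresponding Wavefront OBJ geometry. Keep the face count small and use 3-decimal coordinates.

v -2.009 0.793 2.276
v -1.922 1.552 2.982
v -1.045 2.011 0.848
v -0.958 2.77 1.554
v -0.362 0.11 2.806
v -0.275 0.869 3.512
v 0.602 1.328 1.378
v 0.689 2.087 2.084
v 1.567 3.159 2.885
v 2.546 3.081 2.996
v 1.354 1.979 3.944
v 2.333 1.901 4.055
v 1.859 2.702 4.39
v 1.991 3.431 3.735
v 1.909 1.629 3.205
v 2.041 2.358 2.55
v 2.757 2.136 3.194
v 2.727 2.799 3.926
v 1.173 2.261 3.014
v 1.143 2.924 3.746
v 2.076 3.223 2.848
v 1.824 1.837 4.092
v 1.546 2.307 4.289
v 2.121 2.262 4.354
v 1.749 3.429 3.282
v 2.325 3.383 3.348
v 1.921 3.16 4.167
v 1.575 1.677 3.592
v 2.151 1.631 3.658
v 1.779 2.798 2.586
v 2.354 2.753 2.651
v 1.979 1.9 2.773
v 2.775 2.622 3.029
v 2.649 1.929 3.652
v 2.4 1.769 3.152
v 2.478 2.197 2.767
v 2.757 3.012 3.46
v 2.631 2.319 4.082
v 2.353 2.789 4.279
v 2.431 3.217 3.894
v 2.881 2.456 3.576
v 1.269 2.741 2.858
v 1.143 2.048 3.48
v 1.469 1.843 3.046
v 1.547 2.271 2.661
v 1.251 3.131 3.288
v 1.125 2.438 3.911
v 1.422 2.863 4.173
v 1.5 3.291 3.788
v 1.019 2.604 3.364
f 2 4 1
f 5 2 1
f 1 4 3
f 3 5 1
f 2 8 4
f 6 2 5
f 6 8 2
f 4 8 3
f 7 5 3
f 3 8 7
f 7 6 5
f 8 6 7
f 9 46 25
f 46 20 49
f 25 49 14
f 46 49 25
f 9 25 21
f 25 14 26
f 21 26 10
f 25 26 21
f 9 21 30
f 21 10 31
f 30 31 16
f 21 31 30
f 9 30 42
f 30 16 45
f 42 45 19
f 30 45 42
f 9 42 46
f 42 19 50
f 46 50 20
f 42 50 46
f 10 26 37
f 26 14 40
f 37 40 18
f 26 40 37
f 14 49 27
f 49 20 48
f 27 48 13
f 49 48 27
f 20 50 47
f 50 19 43
f 47 43 11
f 50 43 47
f 19 45 44
f 45 16 32
f 44 32 15
f 45 32 44
f 16 31 36
f 31 10 33
f 36 33 17
f 31 33 36
f 12 38 24
f 38 18 39
f 24 39 13
f 38 39 24
f 12 24 22
f 24 13 23
f 22 23 11
f 24 23 22
f 12 22 29
f 22 11 28
f 29 28 15
f 22 28 29
f 12 29 34
f 29 15 35
f 34 35 17
f 29 35 34
f 12 34 38
f 34 17 41
f 38 41 18
f 34 41 38
f 13 39 27
f 39 18 40
f 27 40 14
f 39 40 27
f 11 23 47
f 23 13 48
f 47 48 20
f 23 48 47
f 15 28 44
f 28 11 43
f 44 43 19
f 28 43 44
f 17 35 36
f 35 15 32
f 36 32 16
f 35 32 36
f 18 41 37
f 41 17 33
f 37 33 10
f 41 33 37



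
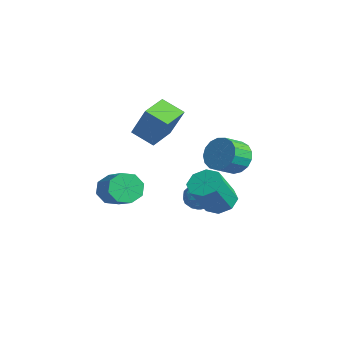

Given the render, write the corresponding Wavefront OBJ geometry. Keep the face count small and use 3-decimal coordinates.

v -0.832 4.47 -0.02
v -0.351 4.083 -0.857
v -0.087 2.983 -0.196
v -0.568 3.37 0.64
v 0.011 4.318 -0.61
v 0.275 3.218 0.051
v 0.181 4.588 -0.227
v 0.444 3.488 0.433
v 0.118 4.831 0.202
v 0.381 3.731 0.863
v -0.163 4.992 0.581
v 0.101 3.892 1.242
v -0.596 5.032 0.822
v -0.333 3.932 1.483
v -1.084 4.944 0.87
v -0.82 3.844 1.531
v -1.514 4.748 0.714
v -1.25 3.648 1.375
v -1.787 4.487 0.39
v -1.524 3.387 1.051
v -1.842 4.223 -0.028
v -1.578 3.123 0.632
v -1.665 4.015 -0.445
v -1.402 2.915 0.216
v -1.298 3.912 -0.764
v -1.034 2.812 -0.103
v -0.823 3.936 -0.913
v -0.56 2.836 -0.252
v 1.989 2.052 -1.062
v 2.894 2.206 -1.214
v 3.375 1.102 0.531
v 2.471 0.948 0.682
v 2.595 2.712 -0.812
v 3.076 1.608 0.933
v 1.941 2.831 -0.557
v 2.423 1.727 1.188
v 1.316 2.493 -0.597
v 1.797 1.39 1.148
v 1.085 1.898 -0.911
v 1.566 0.794 0.834
v 1.384 1.392 -1.313
v 1.865 0.288 0.432
v 2.037 1.273 -1.568
v 2.519 0.169 0.177
v 2.663 1.61 -1.528
v 3.144 0.507 0.217
v -0.288 2.902 -1.666
v 0.228 2.563 -2.282
v -1.248 1.897 -1.918
v -0.732 1.558 -2.534
v -0.501 1.506 -1.694
v 0.093 2.127 -1.538
v -1.113 2.333 -2.662
v -0.519 2.954 -2.506
v -0.281 2.211 -2.898
v 0.097 1.7 -2.299
v -1.117 2.76 -1.901
v -0.739 2.249 -1.302
v 0.054 2.821 -1.952
v -1.074 1.639 -2.248
v -0.938 1.609 -1.754
v -0.635 1.41 -2.116
v -0.026 2.565 -1.515
v 0.278 2.365 -1.877
v -0.15 1.744 -1.531
v -1.298 2.095 -2.323
v -0.994 1.895 -2.685
v -0.385 3.05 -2.084
v -0.082 2.851 -2.446
v -0.87 2.716 -2.669
v 0.058 2.414 -2.676
v -0.506 1.824 -2.824
v -0.73 2.279 -2.899
v -0.381 2.644 -2.808
v 0.281 2.114 -2.325
v -0.283 1.524 -2.472
v -0.148 1.493 -1.978
v 0.201 1.858 -1.887
v -0.019 1.907 -2.686
v -0.737 2.936 -1.728
v -1.301 2.346 -1.875
v -1.221 2.602 -2.313
v -0.872 2.967 -2.222
v -0.514 2.636 -1.376
v -1.078 2.046 -1.524
v -0.639 1.816 -1.392
v -0.29 2.181 -1.301
v -1.001 2.553 -1.514
v -3.459 -0.041 1.626
v -2.589 0.315 3.414
v -4.346 1.342 1.783
v -3.476 1.697 3.571
v -2.444 0.683 0.989
v -1.574 1.038 2.777
v -3.331 2.065 1.146
v -2.461 2.421 2.934
v -1.167 -2.103 -0.826
v -0.698 -2.06 -1.628
v 0.976 -2.175 -0.656
v 0.507 -2.217 0.146
v -0.817 -1.417 -1.348
v 0.857 -1.532 -0.375
v -1.141 -1.175 -0.762
v 0.534 -1.29 0.211
v -1.48 -1.477 -0.214
v 0.194 -1.592 0.759
v -1.636 -2.145 -0.024
v 0.038 -2.26 0.948
v -1.517 -2.788 -0.305
v 0.157 -2.903 0.668
v -1.194 -3.03 -0.891
v 0.481 -3.145 0.082
v -0.854 -2.728 -1.439
v 0.82 -2.843 -0.466
f 2 1 5
f 2 5 3
f 3 5 6
f 3 6 4
f 5 1 7
f 5 7 6
f 6 7 8
f 6 8 4
f 7 1 9
f 7 9 8
f 8 9 10
f 8 10 4
f 9 1 11
f 9 11 10
f 10 11 12
f 10 12 4
f 11 1 13
f 11 13 12
f 12 13 14
f 12 14 4
f 13 1 15
f 13 15 14
f 14 15 16
f 14 16 4
f 15 1 17
f 15 17 16
f 16 17 18
f 16 18 4
f 17 1 19
f 17 19 18
f 18 19 20
f 18 20 4
f 19 1 21
f 19 21 20
f 20 21 22
f 20 22 4
f 21 1 23
f 21 23 22
f 22 23 24
f 22 24 4
f 23 1 25
f 23 25 24
f 24 25 26
f 24 26 4
f 25 1 27
f 25 27 26
f 26 27 28
f 26 28 4
f 27 1 2
f 27 2 28
f 28 2 3
f 28 3 4
f 30 29 33
f 30 33 31
f 31 33 34
f 31 34 32
f 33 29 35
f 33 35 34
f 34 35 36
f 34 36 32
f 35 29 37
f 35 37 36
f 36 37 38
f 36 38 32
f 37 29 39
f 37 39 38
f 38 39 40
f 38 40 32
f 39 29 41
f 39 41 40
f 40 41 42
f 40 42 32
f 41 29 43
f 41 43 42
f 42 43 44
f 42 44 32
f 43 29 45
f 43 45 44
f 44 45 46
f 44 46 32
f 45 29 30
f 45 30 46
f 46 30 31
f 46 31 32
f 47 84 63
f 84 58 87
f 63 87 52
f 84 87 63
f 47 63 59
f 63 52 64
f 59 64 48
f 63 64 59
f 47 59 68
f 59 48 69
f 68 69 54
f 59 69 68
f 47 68 80
f 68 54 83
f 80 83 57
f 68 83 80
f 47 80 84
f 80 57 88
f 84 88 58
f 80 88 84
f 48 64 75
f 64 52 78
f 75 78 56
f 64 78 75
f 52 87 65
f 87 58 86
f 65 86 51
f 87 86 65
f 58 88 85
f 88 57 81
f 85 81 49
f 88 81 85
f 57 83 82
f 83 54 70
f 82 70 53
f 83 70 82
f 54 69 74
f 69 48 71
f 74 71 55
f 69 71 74
f 50 76 62
f 76 56 77
f 62 77 51
f 76 77 62
f 50 62 60
f 62 51 61
f 60 61 49
f 62 61 60
f 50 60 67
f 60 49 66
f 67 66 53
f 60 66 67
f 50 67 72
f 67 53 73
f 72 73 55
f 67 73 72
f 50 72 76
f 72 55 79
f 76 79 56
f 72 79 76
f 51 77 65
f 77 56 78
f 65 78 52
f 77 78 65
f 49 61 85
f 61 51 86
f 85 86 58
f 61 86 85
f 53 66 82
f 66 49 81
f 82 81 57
f 66 81 82
f 55 73 74
f 73 53 70
f 74 70 54
f 73 70 74
f 56 79 75
f 79 55 71
f 75 71 48
f 79 71 75
f 90 92 89
f 93 90 89
f 89 92 91
f 91 93 89
f 90 96 92
f 94 90 93
f 94 96 90
f 92 96 91
f 95 93 91
f 91 96 95
f 95 94 93
f 96 94 95
f 98 97 101
f 98 101 99
f 99 101 102
f 99 102 100
f 101 97 103
f 101 103 102
f 102 103 104
f 102 104 100
f 103 97 105
f 103 105 104
f 104 105 106
f 104 106 100
f 105 97 107
f 105 107 106
f 106 107 108
f 106 108 100
f 107 97 109
f 107 109 108
f 108 109 110
f 108 110 100
f 109 97 111
f 109 111 110
f 110 111 112
f 110 112 100
f 111 97 113
f 111 113 112
f 112 113 114
f 112 114 100
f 113 97 98
f 113 98 114
f 114 98 99
f 114 99 100



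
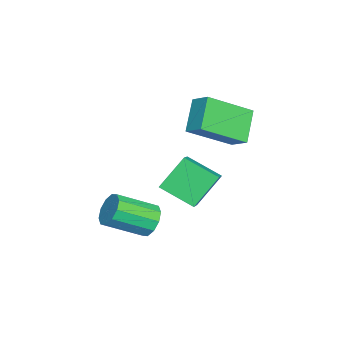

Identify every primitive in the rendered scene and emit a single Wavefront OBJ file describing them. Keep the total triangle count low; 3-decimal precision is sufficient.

v -2.682 1.076 0.973
v -1.57 1.16 1.62
v -2.37 2.471 0.254
v -1.257 2.555 0.902
v -1.903 0.265 -0.262
v -0.79 0.349 0.386
v -1.59 1.66 -0.98
v -0.478 1.744 -0.333
v -2.807 2.99 3.544
v -2.34 3.635 4.024
v -1.666 2.945 2.496
v -1.2 3.591 2.976
v -1.82 1.429 4.684
v -1.354 2.075 5.164
v -0.68 1.385 3.636
v -0.213 2.03 4.116
v 1.475 0.503 0.071
v 1.787 0.262 -0.554
v 2.377 -1.145 0.283
v 2.065 -0.903 0.909
v 2.093 0.521 -0.335
v 2.683 -0.886 0.503
v 2.163 0.773 0.04
v 2.753 -0.633 0.877
v 1.97 0.923 0.427
v 2.56 -0.484 1.264
v 1.588 0.912 0.678
v 2.178 -0.495 1.515
v 1.163 0.745 0.697
v 1.753 -0.662 1.534
v 0.857 0.486 0.477
v 1.447 -0.921 1.315
v 0.787 0.233 0.103
v 1.377 -1.173 0.94
v 0.98 0.084 -0.284
v 1.57 -1.323 0.553
v 1.362 0.095 -0.535
v 1.952 -1.312 0.302
f 2 4 1
f 5 2 1
f 1 4 3
f 3 5 1
f 2 8 4
f 6 2 5
f 6 8 2
f 4 8 3
f 7 5 3
f 3 8 7
f 7 6 5
f 8 6 7
f 10 12 9
f 13 10 9
f 9 12 11
f 11 13 9
f 10 16 12
f 14 10 13
f 14 16 10
f 12 16 11
f 15 13 11
f 11 16 15
f 15 14 13
f 16 14 15
f 18 17 21
f 18 21 19
f 19 21 22
f 19 22 20
f 21 17 23
f 21 23 22
f 22 23 24
f 22 24 20
f 23 17 25
f 23 25 24
f 24 25 26
f 24 26 20
f 25 17 27
f 25 27 26
f 26 27 28
f 26 28 20
f 27 17 29
f 27 29 28
f 28 29 30
f 28 30 20
f 29 17 31
f 29 31 30
f 30 31 32
f 30 32 20
f 31 17 33
f 31 33 32
f 32 33 34
f 32 34 20
f 33 17 35
f 33 35 34
f 34 35 36
f 34 36 20
f 35 17 37
f 35 37 36
f 36 37 38
f 36 38 20
f 37 17 18
f 37 18 38
f 38 18 19
f 38 19 20



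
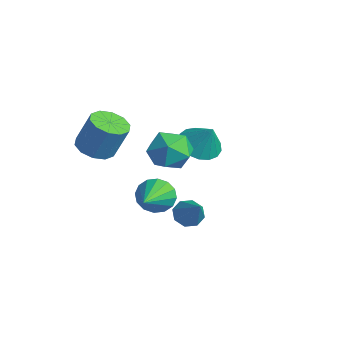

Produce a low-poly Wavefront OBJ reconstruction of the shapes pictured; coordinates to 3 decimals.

v 0.378 0.972 0.007
v 0.891 1.125 -0.503
v 1.702 0.828 1.293
v 0.694 1.59 -0.248
v 0.311 1.693 0.157
v -0.032 1.373 0.474
v -0.134 0.818 0.518
v 0.063 0.353 0.263
v 0.446 0.25 -0.142
v 0.789 0.57 -0.46
v -3.33 -1.712 2.883
v -2.671 -1.122 2.51
v -2.211 -0.577 4.184
v -2.87 -1.168 4.557
v -3.182 -0.823 2.553
v -2.722 -0.278 4.228
v -3.749 -0.864 2.722
v -3.289 -0.319 4.397
v -4.156 -1.229 2.953
v -3.696 -0.684 4.627
v -4.248 -1.778 3.156
v -3.788 -1.234 4.831
v -3.989 -2.303 3.256
v -3.529 -1.758 4.93
v -3.478 -2.602 3.212
v -3.018 -2.057 4.887
v -2.911 -2.561 3.043
v -2.451 -2.016 4.718
v -2.504 -2.196 2.813
v -2.044 -1.651 4.487
v -2.412 -1.646 2.609
v -1.952 -1.102 4.284
v -2.366 1.718 3.295
v -1.441 2.159 2.715
v -1.659 -0.039 3.085
v -0.734 0.402 2.505
v -0.86 0.608 3.658
v -1.296 1.694 3.787
v -1.804 0.426 2.013
v -2.24 1.512 2.142
v -1.093 1.36 1.922
v -0.51 1.473 2.939
v -2.59 0.647 2.861
v -2.007 0.76 3.878
v -3.596 3.601 1.436
v -2.668 3.586 0.905
v -2.844 3.859 2.744
v -2.81 4.078 0.89
v -3.132 4.461 1
v -3.561 4.646 1.21
v -3.997 4.593 1.472
v -4.342 4.312 1.726
v -4.516 3.868 1.914
v -4.479 3.363 1.992
v -4.24 2.913 1.943
v -3.854 2.62 1.778
v -3.408 2.553 1.535
v -3.006 2.725 1.269
v -2.739 3.098 1.042
v 1.191 -0.995 2.24
v 1.724 -0.855 1.528
v 2.709 -2.305 3.12
v 1.837 -0.52 1.832
v 1.777 -0.312 2.244
v 1.56 -0.288 2.656
v 1.244 -0.453 2.956
v 0.913 -0.763 3.064
v 0.657 -1.135 2.951
v 0.544 -1.47 2.647
v 0.605 -1.678 2.235
v 0.822 -1.703 1.823
v 1.138 -1.538 1.524
v 1.469 -1.228 1.416
f 2 1 4
f 2 4 3
f 4 1 5
f 4 5 3
f 5 1 6
f 5 6 3
f 6 1 7
f 6 7 3
f 7 1 8
f 7 8 3
f 8 1 9
f 8 9 3
f 9 1 10
f 9 10 3
f 10 1 2
f 10 2 3
f 12 11 15
f 12 15 13
f 13 15 16
f 13 16 14
f 15 11 17
f 15 17 16
f 16 17 18
f 16 18 14
f 17 11 19
f 17 19 18
f 18 19 20
f 18 20 14
f 19 11 21
f 19 21 20
f 20 21 22
f 20 22 14
f 21 11 23
f 21 23 22
f 22 23 24
f 22 24 14
f 23 11 25
f 23 25 24
f 24 25 26
f 24 26 14
f 25 11 27
f 25 27 26
f 26 27 28
f 26 28 14
f 27 11 29
f 27 29 28
f 28 29 30
f 28 30 14
f 29 11 31
f 29 31 30
f 30 31 32
f 30 32 14
f 31 11 12
f 31 12 32
f 32 12 13
f 32 13 14
f 33 44 38
f 33 38 34
f 33 34 40
f 33 40 43
f 33 43 44
f 34 38 42
f 38 44 37
f 44 43 35
f 43 40 39
f 40 34 41
f 36 42 37
f 36 37 35
f 36 35 39
f 36 39 41
f 36 41 42
f 37 42 38
f 35 37 44
f 39 35 43
f 41 39 40
f 42 41 34
f 46 45 48
f 46 48 47
f 48 45 49
f 48 49 47
f 49 45 50
f 49 50 47
f 50 45 51
f 50 51 47
f 51 45 52
f 51 52 47
f 52 45 53
f 52 53 47
f 53 45 54
f 53 54 47
f 54 45 55
f 54 55 47
f 55 45 56
f 55 56 47
f 56 45 57
f 56 57 47
f 57 45 58
f 57 58 47
f 58 45 59
f 58 59 47
f 59 45 46
f 59 46 47
f 61 60 63
f 61 63 62
f 63 60 64
f 63 64 62
f 64 60 65
f 64 65 62
f 65 60 66
f 65 66 62
f 66 60 67
f 66 67 62
f 67 60 68
f 67 68 62
f 68 60 69
f 68 69 62
f 69 60 70
f 69 70 62
f 70 60 71
f 70 71 62
f 71 60 72
f 71 72 62
f 72 60 73
f 72 73 62
f 73 60 61
f 73 61 62



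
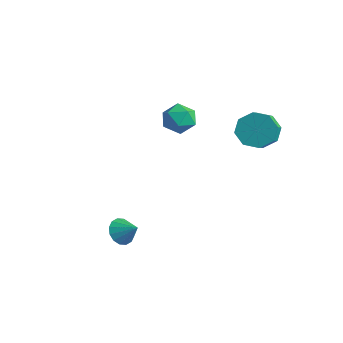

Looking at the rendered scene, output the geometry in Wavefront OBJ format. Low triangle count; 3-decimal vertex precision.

v -2.511 1.999 1.434
v -2.124 2.52 2.001
v -1.396 2.08 0.599
v -1.009 2.601 1.166
v -1.136 1.771 1.361
v -1.825 1.721 1.877
v -1.695 2.879 0.723
v -2.384 2.829 1.239
v -1.62 3.064 1.562
v -1.275 2.38 1.956
v -2.245 2.22 0.644
v -1.9 1.536 1.038
v 0.675 -2.722 -2.365
v 1.074 -3.144 -2.738
v 1.465 -2.498 -1.775
v 1.102 -2.826 -2.897
v 1.017 -2.479 -2.913
v 0.84 -2.198 -2.783
v 0.619 -2.057 -2.54
v 0.413 -2.094 -2.251
v 0.277 -2.299 -1.992
v 0.249 -2.618 -1.833
v 0.334 -2.964 -1.816
v 0.511 -3.245 -1.947
v 0.732 -3.386 -2.189
v 0.938 -3.349 -2.479
v 2.721 2.944 2.543
v 3.199 2.722 1.801
v 3.717 2.053 2.335
v 3.239 2.276 3.077
v 3.494 3.239 2.163
v 4.011 2.57 2.697
v 3.336 3.583 2.748
v 3.853 2.915 3.282
v 2.818 3.553 3.212
v 3.335 2.884 3.746
v 2.243 3.167 3.285
v 2.761 2.498 3.819
v 1.949 2.65 2.923
v 2.466 1.981 3.457
v 2.107 2.305 2.338
v 2.624 1.637 2.872
v 2.625 2.336 1.874
v 3.142 1.667 2.408
f 1 12 6
f 1 6 2
f 1 2 8
f 1 8 11
f 1 11 12
f 2 6 10
f 6 12 5
f 12 11 3
f 11 8 7
f 8 2 9
f 4 10 5
f 4 5 3
f 4 3 7
f 4 7 9
f 4 9 10
f 5 10 6
f 3 5 12
f 7 3 11
f 9 7 8
f 10 9 2
f 14 13 16
f 14 16 15
f 16 13 17
f 16 17 15
f 17 13 18
f 17 18 15
f 18 13 19
f 18 19 15
f 19 13 20
f 19 20 15
f 20 13 21
f 20 21 15
f 21 13 22
f 21 22 15
f 22 13 23
f 22 23 15
f 23 13 24
f 23 24 15
f 24 13 25
f 24 25 15
f 25 13 26
f 25 26 15
f 26 13 14
f 26 14 15
f 28 27 31
f 28 31 29
f 29 31 32
f 29 32 30
f 31 27 33
f 31 33 32
f 32 33 34
f 32 34 30
f 33 27 35
f 33 35 34
f 34 35 36
f 34 36 30
f 35 27 37
f 35 37 36
f 36 37 38
f 36 38 30
f 37 27 39
f 37 39 38
f 38 39 40
f 38 40 30
f 39 27 41
f 39 41 40
f 40 41 42
f 40 42 30
f 41 27 43
f 41 43 42
f 42 43 44
f 42 44 30
f 43 27 28
f 43 28 44
f 44 28 29
f 44 29 30



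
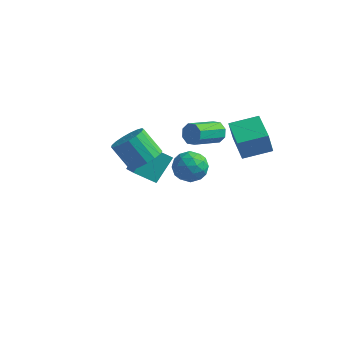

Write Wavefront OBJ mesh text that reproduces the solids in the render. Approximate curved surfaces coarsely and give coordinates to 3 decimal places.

v 2.431 1.168 2.976
v 2.821 0.787 2.491
v 2.119 -0.909 3.259
v 1.729 -0.528 3.744
v 3.104 0.884 2.963
v 2.401 -0.812 3.731
v 2.992 1.147 3.443
v 2.289 -0.549 4.211
v 2.552 1.423 3.649
v 1.849 -0.273 4.417
v 2.041 1.549 3.461
v 1.339 -0.147 4.229
v 1.759 1.452 2.989
v 1.056 -0.244 3.757
v 1.871 1.189 2.509
v 1.168 -0.507 3.277
v 2.311 0.913 2.303
v 1.608 -0.783 3.071
v 2.228 3.826 0.439
v 2.018 3.608 1.837
v 3.617 4.938 0.822
v 3.407 4.719 2.219
v 3.593 2.141 0.381
v 3.383 1.922 1.778
v 4.982 3.252 0.763
v 4.772 3.034 2.161
v -1.067 -0.564 0.513
v -0.242 -0.435 1.228
v -1.467 -0.327 2.623
v -2.293 -0.456 1.907
v -0.362 0.057 1.084
v -1.587 0.165 2.479
v -0.644 0.407 0.809
v -1.869 0.515 2.204
v -1.022 0.534 0.467
v -2.248 0.642 1.862
v -1.411 0.41 0.134
v -2.637 0.518 1.529
v -1.722 0.062 -0.111
v -2.947 0.171 1.284
v -1.882 -0.428 -0.214
v -3.108 -0.32 1.181
v -1.856 -0.95 -0.15
v -3.081 -0.842 1.245
v -1.649 -1.384 0.065
v -2.874 -1.275 1.46
v -1.309 -1.63 0.383
v -2.534 -1.521 1.778
v -0.913 -1.631 0.731
v -2.139 -1.523 2.126
v -0.553 -1.388 1.028
v -1.778 -1.28 2.423
v -0.311 -0.957 1.208
v -1.536 -0.848 2.603
v -4.252 2.907 -4.062
v -3.9 4.344 -2.686
v -3.027 3.435 -4.927
v -2.674 4.871 -3.551
v -3.186 1.829 -3.209
v -2.833 3.265 -1.833
v -1.96 2.356 -4.074
v -1.608 3.793 -2.698
v 2.433 -2.842 2.87
v 3.416 -2.505 3.027
v 2.684 -4.095 3.993
v 3.667 -3.758 4.15
v 2.854 -3.181 4.483
v 2.698 -2.406 3.789
v 3.402 -4.194 3.231
v 3.246 -3.419 2.537
v 4.015 -3.34 3.25
v 3.676 -2.714 4.024
v 2.424 -3.886 2.996
v 2.085 -3.26 3.77
v 2.902 -2.563 2.85
v 3.198 -4.037 4.17
v 2.719 -3.698 4.366
v 3.297 -3.499 4.458
v 2.481 -2.506 3.298
v 3.058 -2.307 3.39
v 2.728 -2.705 4.246
v 3.042 -4.293 3.63
v 3.619 -4.094 3.722
v 2.803 -3.101 2.562
v 3.381 -2.902 2.654
v 3.372 -3.895 2.774
v 3.832 -2.856 3.073
v 3.98 -3.592 3.733
v 3.824 -3.848 3.193
v 3.733 -3.393 2.785
v 3.633 -2.488 3.528
v 3.781 -3.224 4.188
v 3.303 -2.885 4.384
v 3.211 -2.43 3.976
v 3.985 -2.979 3.659
v 2.319 -3.376 2.832
v 2.467 -4.112 3.492
v 2.889 -4.17 3.044
v 2.797 -3.715 2.636
v 2.12 -3.008 3.287
v 2.268 -3.744 3.947
v 2.367 -3.207 4.235
v 2.276 -2.752 3.827
v 2.115 -3.621 3.361
f 2 1 5
f 2 5 3
f 3 5 6
f 3 6 4
f 5 1 7
f 5 7 6
f 6 7 8
f 6 8 4
f 7 1 9
f 7 9 8
f 8 9 10
f 8 10 4
f 9 1 11
f 9 11 10
f 10 11 12
f 10 12 4
f 11 1 13
f 11 13 12
f 12 13 14
f 12 14 4
f 13 1 15
f 13 15 14
f 14 15 16
f 14 16 4
f 15 1 17
f 15 17 16
f 16 17 18
f 16 18 4
f 17 1 2
f 17 2 18
f 18 2 3
f 18 3 4
f 20 22 19
f 23 20 19
f 19 22 21
f 21 23 19
f 20 26 22
f 24 20 23
f 24 26 20
f 22 26 21
f 25 23 21
f 21 26 25
f 25 24 23
f 26 24 25
f 28 27 31
f 28 31 29
f 29 31 32
f 29 32 30
f 31 27 33
f 31 33 32
f 32 33 34
f 32 34 30
f 33 27 35
f 33 35 34
f 34 35 36
f 34 36 30
f 35 27 37
f 35 37 36
f 36 37 38
f 36 38 30
f 37 27 39
f 37 39 38
f 38 39 40
f 38 40 30
f 39 27 41
f 39 41 40
f 40 41 42
f 40 42 30
f 41 27 43
f 41 43 42
f 42 43 44
f 42 44 30
f 43 27 45
f 43 45 44
f 44 45 46
f 44 46 30
f 45 27 47
f 45 47 46
f 46 47 48
f 46 48 30
f 47 27 49
f 47 49 48
f 48 49 50
f 48 50 30
f 49 27 51
f 49 51 50
f 50 51 52
f 50 52 30
f 51 27 53
f 51 53 52
f 52 53 54
f 52 54 30
f 53 27 28
f 53 28 54
f 54 28 29
f 54 29 30
f 56 58 55
f 59 56 55
f 55 58 57
f 57 59 55
f 56 62 58
f 60 56 59
f 60 62 56
f 58 62 57
f 61 59 57
f 57 62 61
f 61 60 59
f 62 60 61
f 63 100 79
f 100 74 103
f 79 103 68
f 100 103 79
f 63 79 75
f 79 68 80
f 75 80 64
f 79 80 75
f 63 75 84
f 75 64 85
f 84 85 70
f 75 85 84
f 63 84 96
f 84 70 99
f 96 99 73
f 84 99 96
f 63 96 100
f 96 73 104
f 100 104 74
f 96 104 100
f 64 80 91
f 80 68 94
f 91 94 72
f 80 94 91
f 68 103 81
f 103 74 102
f 81 102 67
f 103 102 81
f 74 104 101
f 104 73 97
f 101 97 65
f 104 97 101
f 73 99 98
f 99 70 86
f 98 86 69
f 99 86 98
f 70 85 90
f 85 64 87
f 90 87 71
f 85 87 90
f 66 92 78
f 92 72 93
f 78 93 67
f 92 93 78
f 66 78 76
f 78 67 77
f 76 77 65
f 78 77 76
f 66 76 83
f 76 65 82
f 83 82 69
f 76 82 83
f 66 83 88
f 83 69 89
f 88 89 71
f 83 89 88
f 66 88 92
f 88 71 95
f 92 95 72
f 88 95 92
f 67 93 81
f 93 72 94
f 81 94 68
f 93 94 81
f 65 77 101
f 77 67 102
f 101 102 74
f 77 102 101
f 69 82 98
f 82 65 97
f 98 97 73
f 82 97 98
f 71 89 90
f 89 69 86
f 90 86 70
f 89 86 90
f 72 95 91
f 95 71 87
f 91 87 64
f 95 87 91



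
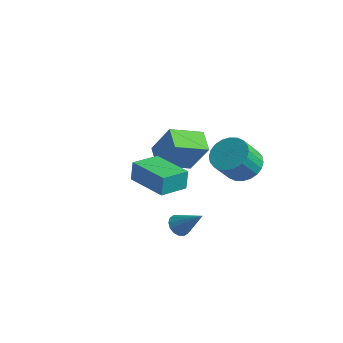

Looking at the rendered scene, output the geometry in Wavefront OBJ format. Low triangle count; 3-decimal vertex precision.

v 1.756 -1.454 -4.283
v 2.137 -1.221 -4.742
v 2.964 -1.126 -3.117
v 1.962 -0.96 -4.635
v 1.733 -0.832 -4.433
v 1.509 -0.871 -4.191
v 1.353 -1.065 -3.974
v 1.304 -1.364 -3.84
v 1.376 -1.687 -3.824
v 1.551 -1.947 -3.931
v 1.78 -2.076 -4.133
v 2.003 -2.037 -4.375
v 2.16 -1.843 -4.592
v 2.209 -1.544 -4.726
v 2.063 2.511 -1.8
v 2.945 2.07 -2.132
v 2.918 1.068 -0.872
v 2.037 1.509 -0.54
v 3.089 2.365 -1.894
v 3.062 1.363 -0.634
v 3.077 2.683 -1.642
v 3.05 1.681 -0.382
v 2.91 2.974 -1.414
v 2.884 1.973 -0.154
v 2.615 3.195 -1.244
v 2.589 2.193 0.016
v 2.236 3.312 -1.16
v 2.209 2.31 0.101
v 1.83 3.307 -1.172
v 1.804 2.305 0.088
v 1.46 3.18 -1.281
v 1.434 2.178 -0.021
v 1.182 2.952 -1.468
v 1.155 1.95 -0.208
v 1.038 2.657 -1.706
v 1.011 1.655 -0.446
v 1.05 2.339 -1.958
v 1.023 1.337 -0.698
v 1.216 2.047 -2.186
v 1.19 1.046 -0.926
v 1.511 1.827 -2.356
v 1.485 0.825 -1.096
v 1.891 1.71 -2.441
v 1.864 0.708 -1.18
v 2.296 1.715 -2.428
v 2.27 0.713 -1.168
v 2.666 1.842 -2.319
v 2.64 0.84 -1.059
v -3.73 2.3 -4.735
v -4.784 2.936 -4.231
v -3.03 3.984 -5.396
v -4.083 4.62 -4.892
v -2.697 2.58 -2.928
v -3.75 3.216 -2.424
v -1.996 4.264 -3.589
v -3.05 4.9 -3.085
v 0.217 -3.051 -1.01
v 0.186 -2.898 0.059
v 0.309 -1.579 -1.219
v 0.278 -1.425 -0.15
v 2.382 -3.175 -0.93
v 2.351 -3.021 0.139
v 2.474 -1.702 -1.139
v 2.443 -1.549 -0.07
f 2 1 4
f 2 4 3
f 4 1 5
f 4 5 3
f 5 1 6
f 5 6 3
f 6 1 7
f 6 7 3
f 7 1 8
f 7 8 3
f 8 1 9
f 8 9 3
f 9 1 10
f 9 10 3
f 10 1 11
f 10 11 3
f 11 1 12
f 11 12 3
f 12 1 13
f 12 13 3
f 13 1 14
f 13 14 3
f 14 1 2
f 14 2 3
f 16 15 19
f 16 19 17
f 17 19 20
f 17 20 18
f 19 15 21
f 19 21 20
f 20 21 22
f 20 22 18
f 21 15 23
f 21 23 22
f 22 23 24
f 22 24 18
f 23 15 25
f 23 25 24
f 24 25 26
f 24 26 18
f 25 15 27
f 25 27 26
f 26 27 28
f 26 28 18
f 27 15 29
f 27 29 28
f 28 29 30
f 28 30 18
f 29 15 31
f 29 31 30
f 30 31 32
f 30 32 18
f 31 15 33
f 31 33 32
f 32 33 34
f 32 34 18
f 33 15 35
f 33 35 34
f 34 35 36
f 34 36 18
f 35 15 37
f 35 37 36
f 36 37 38
f 36 38 18
f 37 15 39
f 37 39 38
f 38 39 40
f 38 40 18
f 39 15 41
f 39 41 40
f 40 41 42
f 40 42 18
f 41 15 43
f 41 43 42
f 42 43 44
f 42 44 18
f 43 15 45
f 43 45 44
f 44 45 46
f 44 46 18
f 45 15 47
f 45 47 46
f 46 47 48
f 46 48 18
f 47 15 16
f 47 16 48
f 48 16 17
f 48 17 18
f 50 52 49
f 53 50 49
f 49 52 51
f 51 53 49
f 50 56 52
f 54 50 53
f 54 56 50
f 52 56 51
f 55 53 51
f 51 56 55
f 55 54 53
f 56 54 55
f 58 60 57
f 61 58 57
f 57 60 59
f 59 61 57
f 58 64 60
f 62 58 61
f 62 64 58
f 60 64 59
f 63 61 59
f 59 64 63
f 63 62 61
f 64 62 63



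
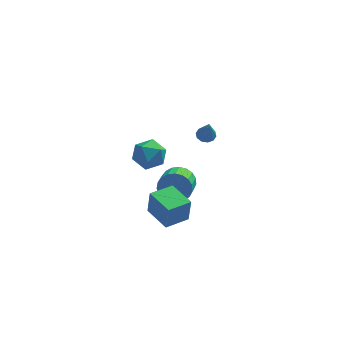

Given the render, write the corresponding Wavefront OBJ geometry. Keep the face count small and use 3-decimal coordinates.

v -3.563 -3.604 -1.184
v -3.435 -3.639 0.28
v -2.39 -2.808 -1.267
v -2.263 -2.842 0.197
v -2.637 -4.978 -1.297
v -2.51 -5.012 0.167
v -1.465 -4.181 -1.38
v -1.337 -4.216 0.084
v -4.152 -2.813 3.542
v -3.38 -2.443 3.048
v -3.52 -4.277 3.432
v -2.748 -3.907 2.938
v -2.868 -3.697 3.897
v -3.259 -2.792 3.964
v -3.641 -3.928 2.516
v -4.032 -3.023 2.583
v -3.064 -3.132 2.414
v -2.587 -2.989 3.267
v -4.313 -3.731 3.213
v -3.836 -3.588 4.066
v -1.855 1.892 -3.8
v -1.104 2.044 -3.188
v -1.354 0.699 -2.549
v -2.105 0.548 -3.16
v -1.417 2.201 -2.979
v -1.667 0.856 -2.34
v -1.805 2.305 -2.912
v -2.055 0.96 -2.273
v -2.202 2.338 -2.999
v -2.452 0.993 -2.359
v -2.539 2.293 -3.224
v -2.789 0.948 -2.584
v -2.758 2.18 -3.548
v -3.008 0.835 -2.909
v -2.82 2.016 -3.916
v -3.07 0.671 -3.277
v -2.716 1.832 -4.264
v -2.966 0.487 -3.625
v -2.463 1.657 -4.532
v -2.713 0.312 -3.892
v -2.104 1.524 -4.673
v -2.354 0.179 -4.033
v -1.703 1.454 -4.663
v -1.953 0.109 -4.023
v -1.328 1.46 -4.504
v -1.578 0.115 -3.864
v -1.044 1.541 -4.223
v -1.294 0.196 -3.583
v -0.9 1.682 -3.869
v -1.15 0.337 -3.229
v -0.922 1.86 -3.503
v -1.172 0.515 -2.863
v -0.329 3.329 -1.005
v 0.23 3.258 -1.089
v -0.191 2.751 0.405
v 0.181 3.579 -0.952
v -0.063 3.804 -0.836
v -0.409 3.848 -0.784
v -0.724 3.694 -0.816
v -0.888 3.401 -0.921
v -0.839 3.08 -1.057
v -0.595 2.854 -1.174
v -0.249 2.81 -1.226
v 0.066 2.964 -1.193
f 2 4 1
f 5 2 1
f 1 4 3
f 3 5 1
f 2 8 4
f 6 2 5
f 6 8 2
f 4 8 3
f 7 5 3
f 3 8 7
f 7 6 5
f 8 6 7
f 9 20 14
f 9 14 10
f 9 10 16
f 9 16 19
f 9 19 20
f 10 14 18
f 14 20 13
f 20 19 11
f 19 16 15
f 16 10 17
f 12 18 13
f 12 13 11
f 12 11 15
f 12 15 17
f 12 17 18
f 13 18 14
f 11 13 20
f 15 11 19
f 17 15 16
f 18 17 10
f 22 21 25
f 22 25 23
f 23 25 26
f 23 26 24
f 25 21 27
f 25 27 26
f 26 27 28
f 26 28 24
f 27 21 29
f 27 29 28
f 28 29 30
f 28 30 24
f 29 21 31
f 29 31 30
f 30 31 32
f 30 32 24
f 31 21 33
f 31 33 32
f 32 33 34
f 32 34 24
f 33 21 35
f 33 35 34
f 34 35 36
f 34 36 24
f 35 21 37
f 35 37 36
f 36 37 38
f 36 38 24
f 37 21 39
f 37 39 38
f 38 39 40
f 38 40 24
f 39 21 41
f 39 41 40
f 40 41 42
f 40 42 24
f 41 21 43
f 41 43 42
f 42 43 44
f 42 44 24
f 43 21 45
f 43 45 44
f 44 45 46
f 44 46 24
f 45 21 47
f 45 47 46
f 46 47 48
f 46 48 24
f 47 21 49
f 47 49 48
f 48 49 50
f 48 50 24
f 49 21 51
f 49 51 50
f 50 51 52
f 50 52 24
f 51 21 22
f 51 22 52
f 52 22 23
f 52 23 24
f 54 53 56
f 54 56 55
f 56 53 57
f 56 57 55
f 57 53 58
f 57 58 55
f 58 53 59
f 58 59 55
f 59 53 60
f 59 60 55
f 60 53 61
f 60 61 55
f 61 53 62
f 61 62 55
f 62 53 63
f 62 63 55
f 63 53 64
f 63 64 55
f 64 53 54
f 64 54 55



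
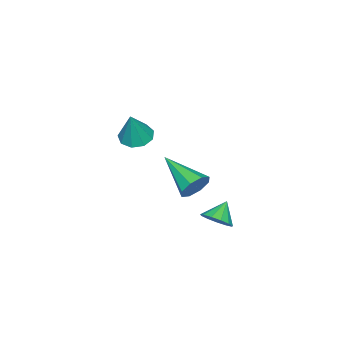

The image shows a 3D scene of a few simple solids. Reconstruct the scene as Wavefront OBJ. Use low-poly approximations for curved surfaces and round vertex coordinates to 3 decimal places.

v 1.047 -3.729 -1.698
v 1.738 -4.085 -1.958
v 1.733 -3.591 -0.062
v 1.773 -3.528 -2.02
v 1.469 -3.066 -1.931
v 0.966 -2.914 -1.733
v 0.502 -3.143 -1.519
v 0.292 -3.647 -1.388
v 0.435 -4.189 -1.403
v 0.865 -4.516 -1.555
v 1.379 -4.475 -1.775
v 3.546 0.693 -2.067
v 4.095 0.753 -1.517
v 2.894 -1.193 -1.213
v 3.579 1.005 -1.353
v 3.043 1.074 -1.608
v 2.802 0.92 -2.132
v 2.996 0.633 -2.618
v 3.512 0.38 -2.781
v 4.048 0.311 -2.526
v 4.289 0.465 -2.002
v 3.96 1.935 -3.489
v 4.469 1.97 -2.939
v 3.16 1.985 -2.751
v 4.389 2.369 -3.053
v 4.173 2.63 -3.305
v 3.89 2.671 -3.616
v 3.628 2.477 -3.886
v 3.473 2.112 -4.03
v 3.472 1.69 -4.003
v 3.626 1.346 -3.812
v 3.886 1.189 -3.518
v 4.17 1.269 -3.216
v 4.388 1.56 -3
f 2 1 4
f 2 4 3
f 4 1 5
f 4 5 3
f 5 1 6
f 5 6 3
f 6 1 7
f 6 7 3
f 7 1 8
f 7 8 3
f 8 1 9
f 8 9 3
f 9 1 10
f 9 10 3
f 10 1 11
f 10 11 3
f 11 1 2
f 11 2 3
f 13 12 15
f 13 15 14
f 15 12 16
f 15 16 14
f 16 12 17
f 16 17 14
f 17 12 18
f 17 18 14
f 18 12 19
f 18 19 14
f 19 12 20
f 19 20 14
f 20 12 21
f 20 21 14
f 21 12 13
f 21 13 14
f 23 22 25
f 23 25 24
f 25 22 26
f 25 26 24
f 26 22 27
f 26 27 24
f 27 22 28
f 27 28 24
f 28 22 29
f 28 29 24
f 29 22 30
f 29 30 24
f 30 22 31
f 30 31 24
f 31 22 32
f 31 32 24
f 32 22 33
f 32 33 24
f 33 22 34
f 33 34 24
f 34 22 23
f 34 23 24

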